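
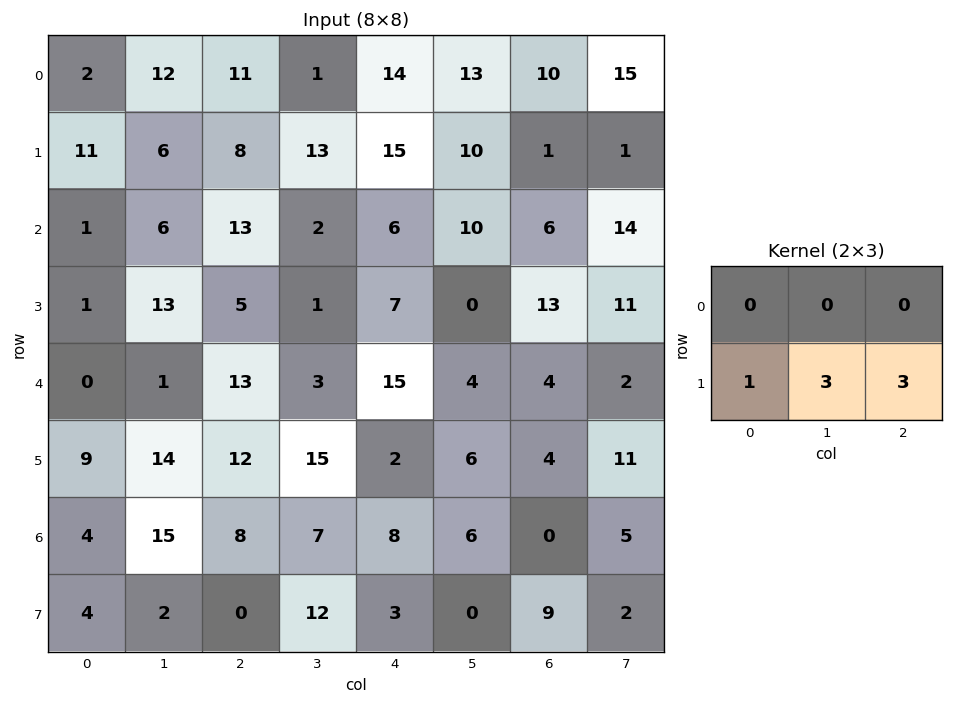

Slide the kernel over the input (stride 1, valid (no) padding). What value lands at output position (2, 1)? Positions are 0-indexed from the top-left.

The receptive field on the input at this output position is [6 13 2 / 13 5 1]. Elementwise product with the kernel and sum: 13·1 + 5·3 + 1·3.

31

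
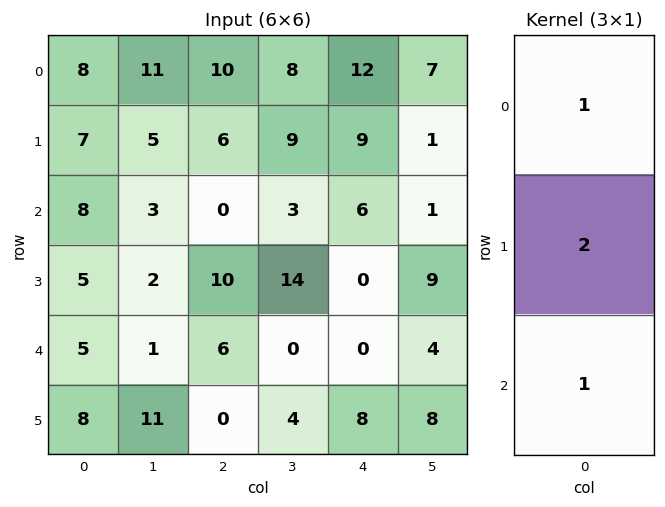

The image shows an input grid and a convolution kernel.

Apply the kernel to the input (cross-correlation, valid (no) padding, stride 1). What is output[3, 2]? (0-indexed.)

22

The receptive field on the input at this output position is [10 / 6 / 0]. Elementwise product with the kernel and sum: 10·1 + 6·2 + 0·1.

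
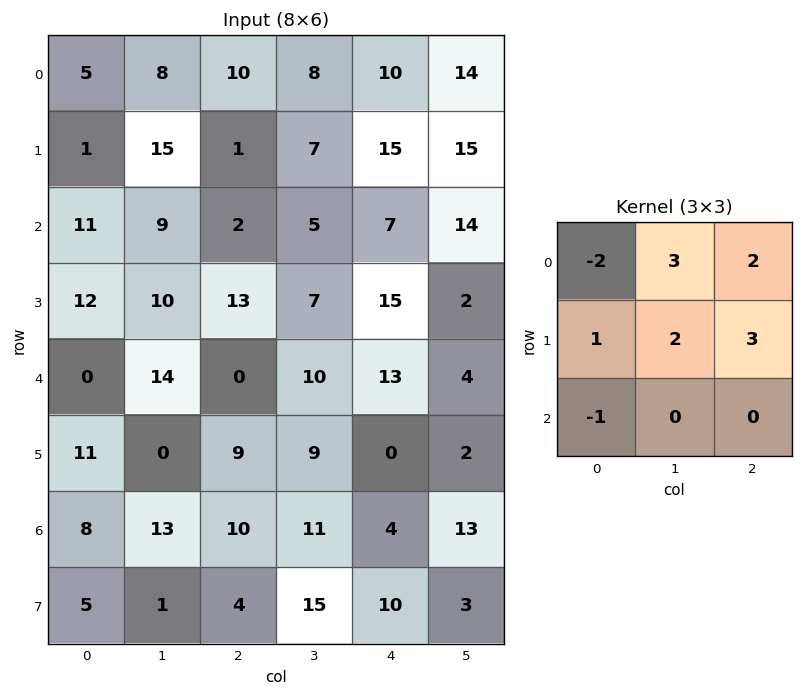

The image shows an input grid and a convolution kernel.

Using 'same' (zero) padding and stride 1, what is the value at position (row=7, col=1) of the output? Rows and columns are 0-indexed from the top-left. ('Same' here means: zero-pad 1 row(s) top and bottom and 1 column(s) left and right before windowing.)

The receptive field on the zero-padded input at this output position is [8 13 10 / 5 1 4 / 0 0 0]. Elementwise product with the kernel and sum: 8·-2 + 13·3 + 10·2 + 5·1 + 1·2 + 4·3 + 0·-1.

62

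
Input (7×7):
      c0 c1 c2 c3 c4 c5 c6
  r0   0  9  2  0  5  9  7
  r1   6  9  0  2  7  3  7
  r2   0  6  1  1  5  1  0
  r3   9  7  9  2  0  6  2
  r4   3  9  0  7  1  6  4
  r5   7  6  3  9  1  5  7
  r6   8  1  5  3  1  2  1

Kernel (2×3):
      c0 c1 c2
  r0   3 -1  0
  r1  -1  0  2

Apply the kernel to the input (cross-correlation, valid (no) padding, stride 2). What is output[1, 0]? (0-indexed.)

3

The receptive field on the input at this output position is [0 6 1 / 9 7 9]. Elementwise product with the kernel and sum: 0·3 + 6·-1 + 9·-1 + 9·2.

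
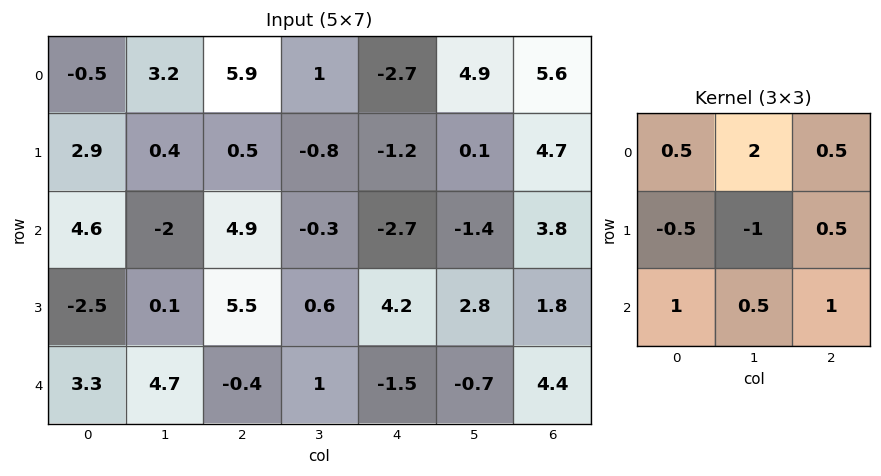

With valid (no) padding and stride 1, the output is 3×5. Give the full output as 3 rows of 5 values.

Output[0,0]: The receptive field on the input at this output position is [-0.5 3.2 5.9 / 2.9 0.4 0.5 / 4.6 -2 4.9]. Elementwise product with the kernel and sum: -0.5·0.5 + 3.2·2 + 5.9·0.5 + 2.9·-0.5 + 0.4·-1 + 0.5·0.5 + 4.6·1 + -2·0.5 + 4.9·1.
Output[0,1]: The receptive field on the input at this output position is [3.2 5.9 1 / 0.4 0.5 -0.8 / -2 4.9 -0.3]. Elementwise product with the kernel and sum: 3.2·0.5 + 5.9·2 + 1·0.5 + 0.4·-0.5 + 0.5·-1 + -0.8·0.5 + -2·1 + 4.9·0.5 + -0.3·1.

16 12.95 5.6 -3.85 14.5
7.7 0.2 4.55 4.9 14
9.9 8.9 -2.15 -9.8 -3.7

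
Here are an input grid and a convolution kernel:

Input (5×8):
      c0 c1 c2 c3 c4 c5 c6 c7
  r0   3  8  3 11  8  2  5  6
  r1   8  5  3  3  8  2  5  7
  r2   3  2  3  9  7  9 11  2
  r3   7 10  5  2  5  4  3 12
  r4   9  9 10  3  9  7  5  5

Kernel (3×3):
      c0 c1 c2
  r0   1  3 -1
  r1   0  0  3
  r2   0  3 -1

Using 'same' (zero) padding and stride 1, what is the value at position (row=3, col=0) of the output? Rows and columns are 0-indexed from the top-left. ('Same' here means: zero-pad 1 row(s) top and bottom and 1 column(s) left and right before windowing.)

55

The receptive field on the zero-padded input at this output position is [0 3 2 / 0 7 10 / 0 9 9]. Elementwise product with the kernel and sum: 0·1 + 3·3 + 2·-1 + 10·3 + 9·3 + 9·-1.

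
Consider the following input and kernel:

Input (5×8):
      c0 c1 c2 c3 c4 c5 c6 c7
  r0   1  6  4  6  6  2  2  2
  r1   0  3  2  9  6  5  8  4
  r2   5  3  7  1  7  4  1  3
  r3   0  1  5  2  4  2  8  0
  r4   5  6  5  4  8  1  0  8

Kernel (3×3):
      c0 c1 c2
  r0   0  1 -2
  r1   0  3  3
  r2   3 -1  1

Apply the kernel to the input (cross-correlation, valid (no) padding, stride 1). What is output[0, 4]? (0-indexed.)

The receptive field on the input at this output position is [6 2 2 / 6 5 8 / 7 4 1]. Elementwise product with the kernel and sum: 2·1 + 2·-2 + 5·3 + 8·3 + 7·3 + 4·-1 + 1·1.

55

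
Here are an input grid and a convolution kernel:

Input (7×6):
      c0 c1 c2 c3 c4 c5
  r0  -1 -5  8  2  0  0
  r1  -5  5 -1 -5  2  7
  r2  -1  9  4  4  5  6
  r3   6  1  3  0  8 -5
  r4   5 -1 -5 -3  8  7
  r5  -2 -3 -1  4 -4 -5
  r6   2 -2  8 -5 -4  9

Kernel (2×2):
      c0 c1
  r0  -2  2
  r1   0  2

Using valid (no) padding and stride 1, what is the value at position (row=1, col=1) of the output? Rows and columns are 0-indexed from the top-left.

-4

The receptive field on the input at this output position is [5 -1 / 9 4]. Elementwise product with the kernel and sum: 5·-2 + -1·2 + 4·2.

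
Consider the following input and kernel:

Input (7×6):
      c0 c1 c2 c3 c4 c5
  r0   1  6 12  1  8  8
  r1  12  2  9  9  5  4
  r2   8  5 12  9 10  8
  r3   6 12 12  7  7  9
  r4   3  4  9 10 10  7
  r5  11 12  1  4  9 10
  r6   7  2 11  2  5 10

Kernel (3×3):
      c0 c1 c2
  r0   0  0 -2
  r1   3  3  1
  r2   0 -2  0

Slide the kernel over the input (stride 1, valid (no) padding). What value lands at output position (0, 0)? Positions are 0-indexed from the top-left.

The receptive field on the input at this output position is [1 6 12 / 12 2 9 / 8 5 12]. Elementwise product with the kernel and sum: 12·-2 + 12·3 + 2·3 + 9·1 + 5·-2.

17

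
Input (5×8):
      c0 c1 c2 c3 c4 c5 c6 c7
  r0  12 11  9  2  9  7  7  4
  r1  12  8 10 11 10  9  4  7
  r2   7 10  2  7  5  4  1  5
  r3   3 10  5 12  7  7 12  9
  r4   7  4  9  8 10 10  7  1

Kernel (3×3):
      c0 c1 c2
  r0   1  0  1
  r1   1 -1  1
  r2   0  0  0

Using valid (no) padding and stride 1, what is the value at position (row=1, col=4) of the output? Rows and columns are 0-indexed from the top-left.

The receptive field on the input at this output position is [10 9 4 / 5 4 1 / 7 7 12]. Elementwise product with the kernel and sum: 10·1 + 4·1 + 5·1 + 4·-1 + 1·1.

16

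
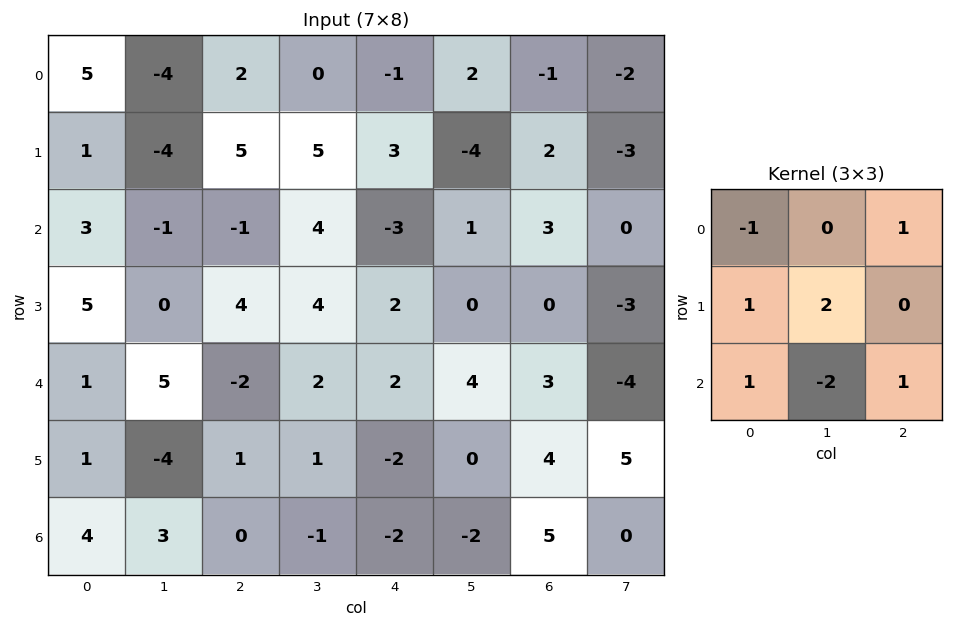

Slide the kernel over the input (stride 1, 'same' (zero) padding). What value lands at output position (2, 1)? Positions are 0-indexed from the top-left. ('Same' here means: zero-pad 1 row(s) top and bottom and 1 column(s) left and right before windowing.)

The receptive field on the zero-padded input at this output position is [1 -4 5 / 3 -1 -1 / 5 0 4]. Elementwise product with the kernel and sum: 1·-1 + 5·1 + 3·1 + -1·2 + 5·1 + 0·-2 + 4·1.

14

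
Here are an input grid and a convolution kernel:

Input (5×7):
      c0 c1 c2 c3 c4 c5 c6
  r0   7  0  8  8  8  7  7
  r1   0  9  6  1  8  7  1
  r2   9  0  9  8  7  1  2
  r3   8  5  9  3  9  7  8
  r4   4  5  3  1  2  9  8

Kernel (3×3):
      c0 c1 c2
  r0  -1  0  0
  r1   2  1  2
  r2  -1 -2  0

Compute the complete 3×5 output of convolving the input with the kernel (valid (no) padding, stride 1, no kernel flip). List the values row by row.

Output[0,0]: The receptive field on the input at this output position is [7 0 8 / 0 9 6 / 9 0 9]. Elementwise product with the kernel and sum: 7·-1 + 0·2 + 9·1 + 6·2 + 9·-1 + 0·-2.

5 8 -4 -6 8
18 -7 19 3 -12
16 14 25 16 14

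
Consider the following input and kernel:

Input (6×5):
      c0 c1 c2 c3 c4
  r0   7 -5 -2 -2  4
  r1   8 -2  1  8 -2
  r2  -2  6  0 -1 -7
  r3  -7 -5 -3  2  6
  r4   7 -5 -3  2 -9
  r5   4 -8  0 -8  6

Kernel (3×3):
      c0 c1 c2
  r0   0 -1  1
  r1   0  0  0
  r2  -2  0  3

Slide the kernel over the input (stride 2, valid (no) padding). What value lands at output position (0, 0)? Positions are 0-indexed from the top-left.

7

The receptive field on the input at this output position is [7 -5 -2 / 8 -2 1 / -2 6 0]. Elementwise product with the kernel and sum: -5·-1 + -2·1 + -2·-2 + 0·3.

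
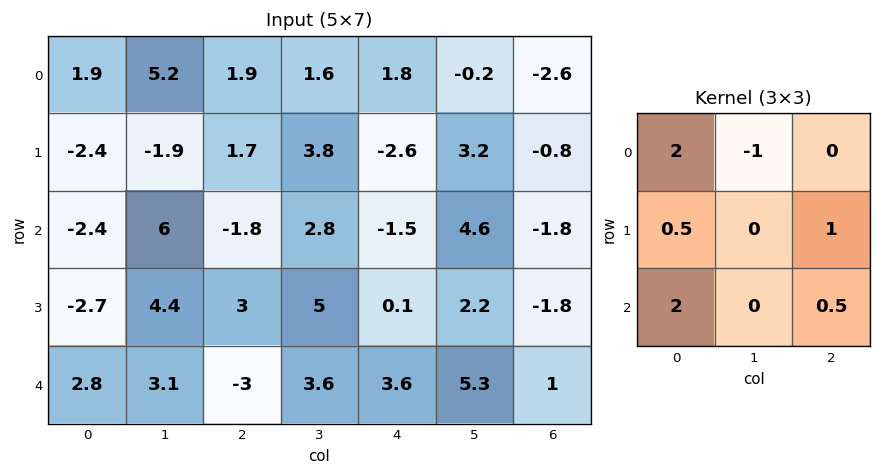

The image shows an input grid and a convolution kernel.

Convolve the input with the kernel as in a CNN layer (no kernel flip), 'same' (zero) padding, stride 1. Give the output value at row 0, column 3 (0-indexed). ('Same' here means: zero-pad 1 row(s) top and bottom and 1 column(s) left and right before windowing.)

4.85

The receptive field on the zero-padded input at this output position is [0 0 0 / 1.9 1.6 1.8 / 1.7 3.8 -2.6]. Elementwise product with the kernel and sum: 0·2 + 0·-1 + 1.9·0.5 + 1.8·1 + 1.7·2 + -2.6·0.5.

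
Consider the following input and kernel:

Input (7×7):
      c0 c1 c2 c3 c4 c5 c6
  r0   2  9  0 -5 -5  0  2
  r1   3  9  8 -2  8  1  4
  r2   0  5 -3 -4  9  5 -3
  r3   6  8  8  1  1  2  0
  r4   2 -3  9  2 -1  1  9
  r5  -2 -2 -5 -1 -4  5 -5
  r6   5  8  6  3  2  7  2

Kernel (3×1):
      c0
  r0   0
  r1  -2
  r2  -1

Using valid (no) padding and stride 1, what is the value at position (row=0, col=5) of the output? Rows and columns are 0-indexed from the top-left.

The receptive field on the input at this output position is [0 / 1 / 5]. Elementwise product with the kernel and sum: 1·-2 + 5·-1.

-7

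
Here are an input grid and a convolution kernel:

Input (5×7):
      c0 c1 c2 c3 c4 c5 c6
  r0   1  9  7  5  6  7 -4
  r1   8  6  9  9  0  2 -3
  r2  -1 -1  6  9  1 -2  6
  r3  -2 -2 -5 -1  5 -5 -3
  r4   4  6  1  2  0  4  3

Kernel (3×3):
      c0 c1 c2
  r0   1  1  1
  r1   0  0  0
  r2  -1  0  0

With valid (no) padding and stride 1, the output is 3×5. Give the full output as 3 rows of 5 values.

18 22 12 9 8
25 26 23 12 -6
0 8 15 6 5

Output[0,0]: The receptive field on the input at this output position is [1 9 7 / 8 6 9 / -1 -1 6]. Elementwise product with the kernel and sum: 1·1 + 9·1 + 7·1 + -1·-1.
Output[0,1]: The receptive field on the input at this output position is [9 7 5 / 6 9 9 / -1 6 9]. Elementwise product with the kernel and sum: 9·1 + 7·1 + 5·1 + -1·-1.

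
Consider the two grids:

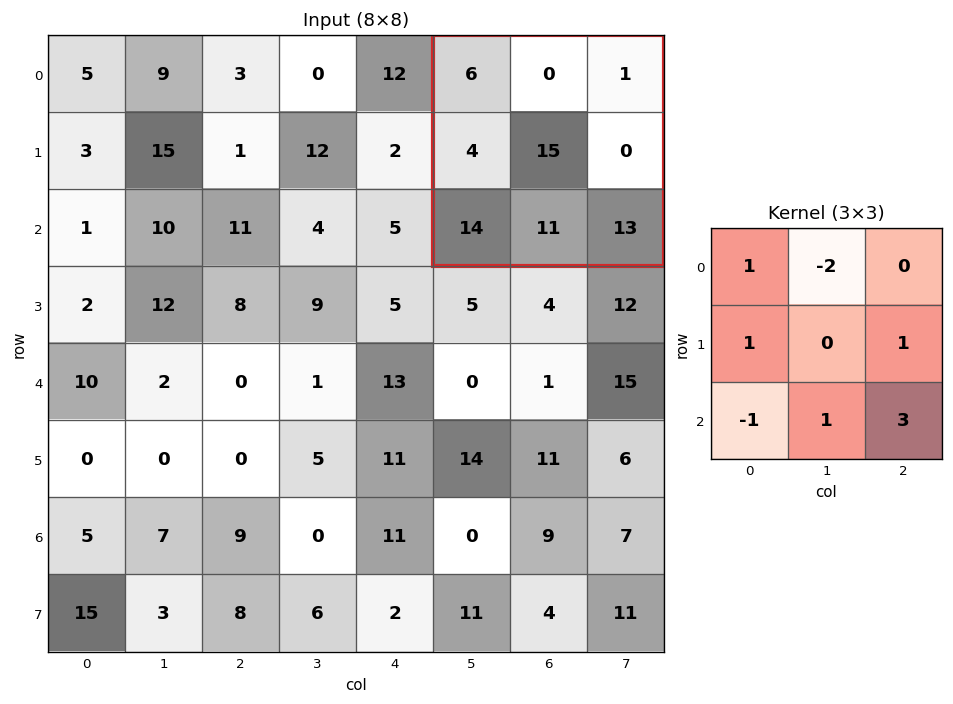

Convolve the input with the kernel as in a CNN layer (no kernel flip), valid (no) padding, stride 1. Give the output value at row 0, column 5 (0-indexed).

The receptive field on the input at this output position is [6 0 1 / 4 15 0 / 14 11 13]. Elementwise product with the kernel and sum: 6·1 + 0·-2 + 4·1 + 0·1 + 14·-1 + 11·1 + 13·3.

46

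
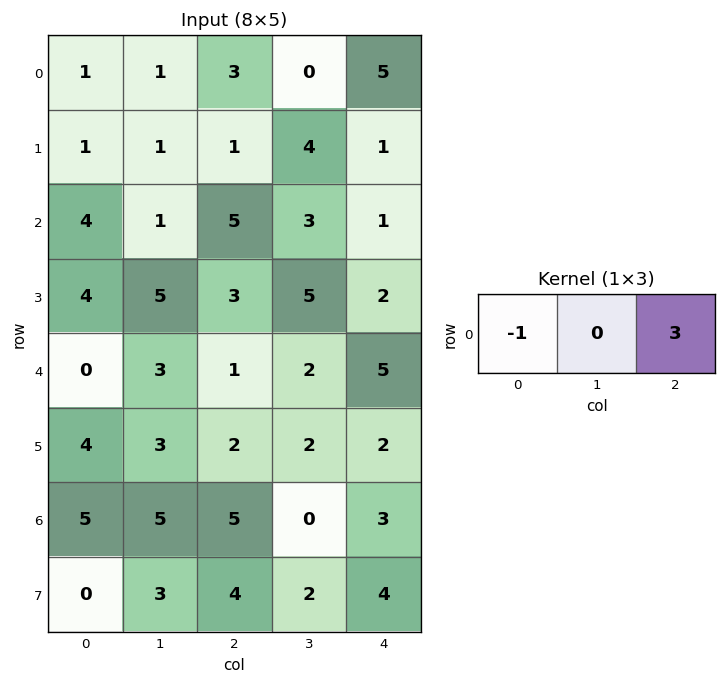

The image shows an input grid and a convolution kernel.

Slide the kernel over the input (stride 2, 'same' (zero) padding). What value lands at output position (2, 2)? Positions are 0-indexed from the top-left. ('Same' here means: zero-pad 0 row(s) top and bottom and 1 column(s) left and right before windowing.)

The receptive field on the zero-padded input at this output position is [2 5 0]. Elementwise product with the kernel and sum: 2·-1 + 0·3.

-2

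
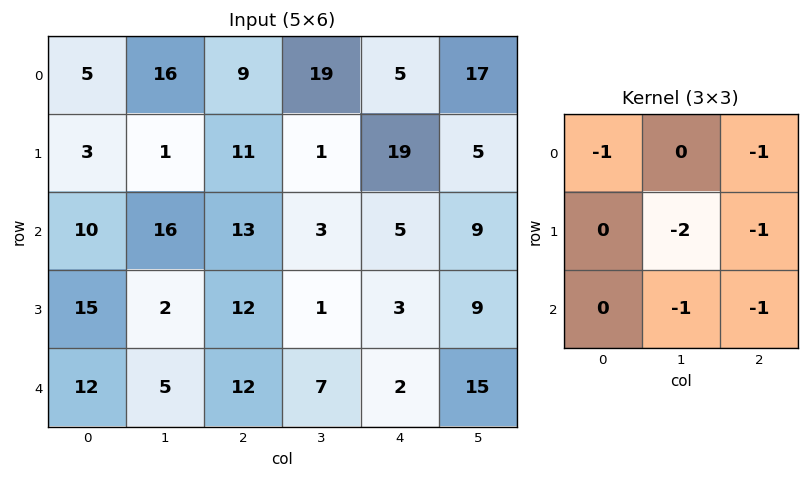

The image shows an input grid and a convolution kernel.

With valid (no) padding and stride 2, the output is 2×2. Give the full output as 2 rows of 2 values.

-56 -43
-56 -32

Output[0,0]: The receptive field on the input at this output position is [5 16 9 / 3 1 11 / 10 16 13]. Elementwise product with the kernel and sum: 5·-1 + 9·-1 + 1·-2 + 11·-1 + 16·-1 + 13·-1.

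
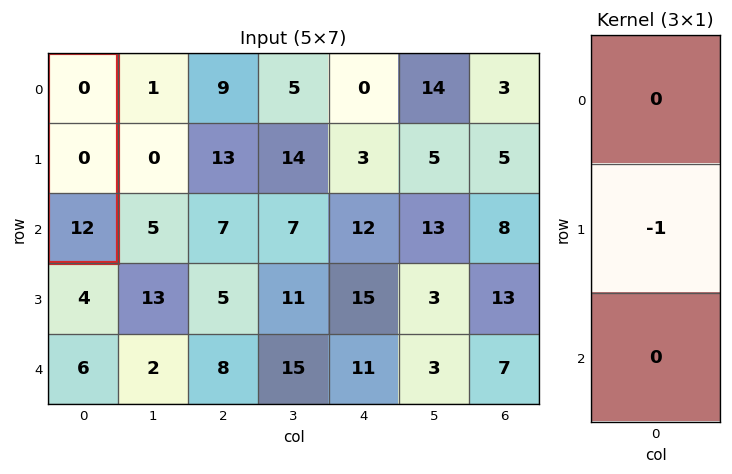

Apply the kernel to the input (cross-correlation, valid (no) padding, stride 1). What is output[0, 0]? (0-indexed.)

The receptive field on the input at this output position is [0 / 0 / 12]. Elementwise product with the kernel and sum: 0·-1.

0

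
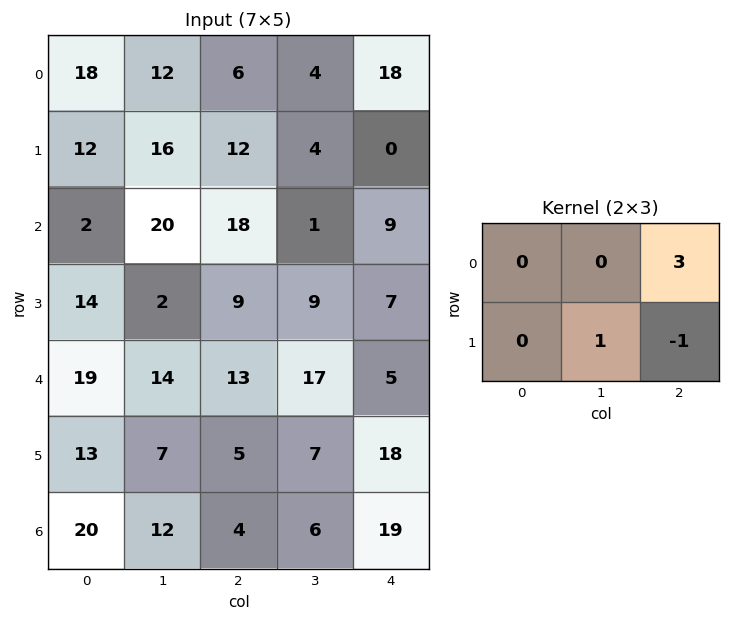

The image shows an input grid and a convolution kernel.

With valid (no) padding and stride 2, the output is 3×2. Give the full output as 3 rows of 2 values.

Output[0,0]: The receptive field on the input at this output position is [18 12 6 / 12 16 12]. Elementwise product with the kernel and sum: 6·3 + 16·1 + 12·-1.
Output[0,1]: The receptive field on the input at this output position is [6 4 18 / 12 4 0]. Elementwise product with the kernel and sum: 18·3 + 4·1 + 0·-1.

22 58
47 29
41 4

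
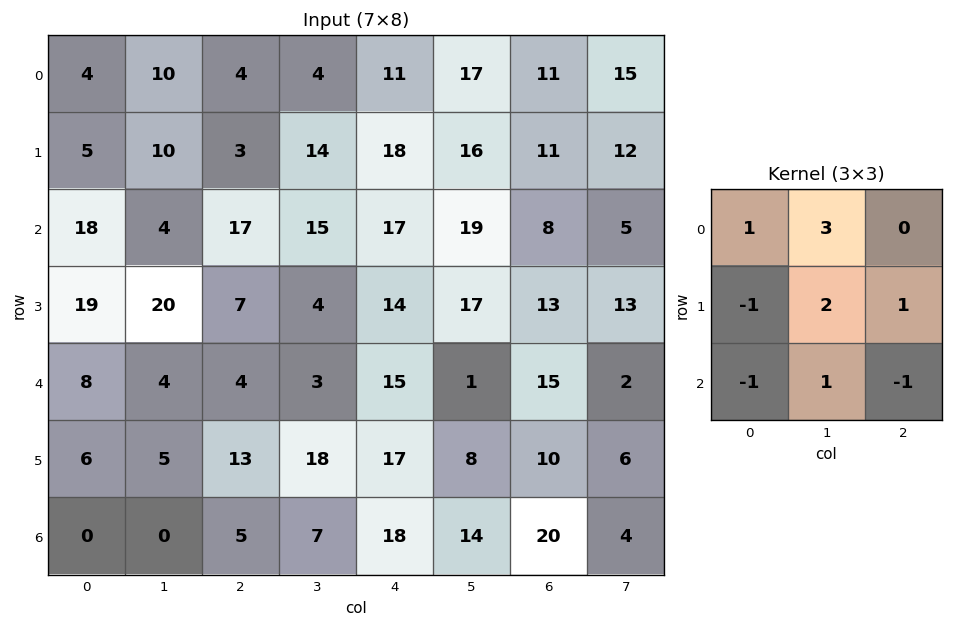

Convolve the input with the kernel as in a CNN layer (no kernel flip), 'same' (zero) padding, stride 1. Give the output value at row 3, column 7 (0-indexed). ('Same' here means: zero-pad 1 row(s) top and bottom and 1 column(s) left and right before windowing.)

The receptive field on the zero-padded input at this output position is [8 5 0 / 13 13 0 / 15 2 0]. Elementwise product with the kernel and sum: 8·1 + 5·3 + 13·-1 + 13·2 + 0·1 + 15·-1 + 2·1 + 0·-1.

23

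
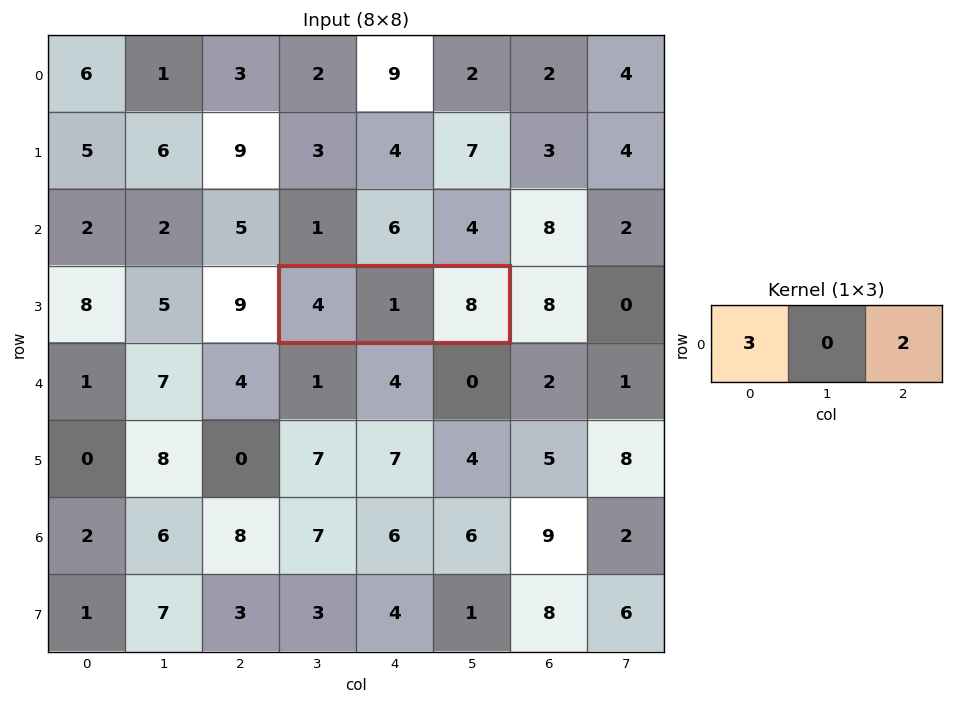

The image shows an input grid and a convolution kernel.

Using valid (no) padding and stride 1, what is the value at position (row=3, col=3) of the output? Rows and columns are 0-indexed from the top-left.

The receptive field on the input at this output position is [4 1 8]. Elementwise product with the kernel and sum: 4·3 + 8·2.

28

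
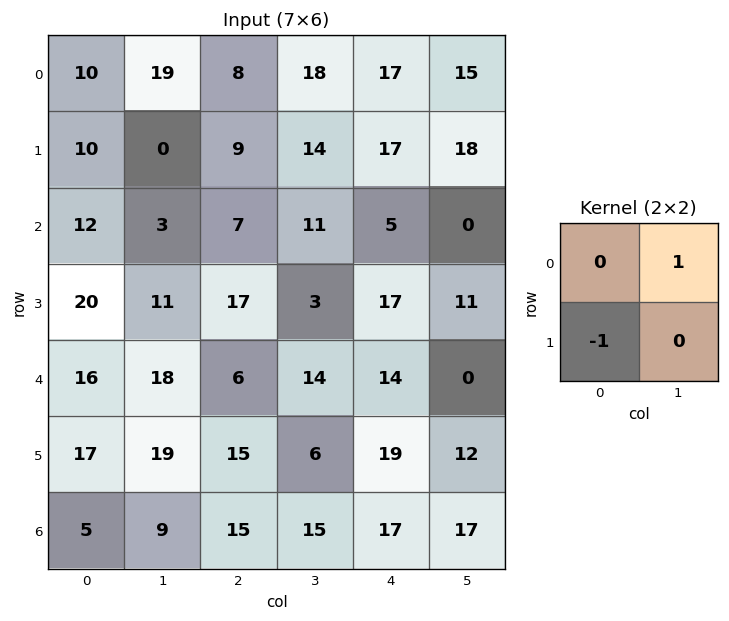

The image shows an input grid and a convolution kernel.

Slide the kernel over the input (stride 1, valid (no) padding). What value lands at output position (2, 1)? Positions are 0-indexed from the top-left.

-4

The receptive field on the input at this output position is [3 7 / 11 17]. Elementwise product with the kernel and sum: 7·1 + 11·-1.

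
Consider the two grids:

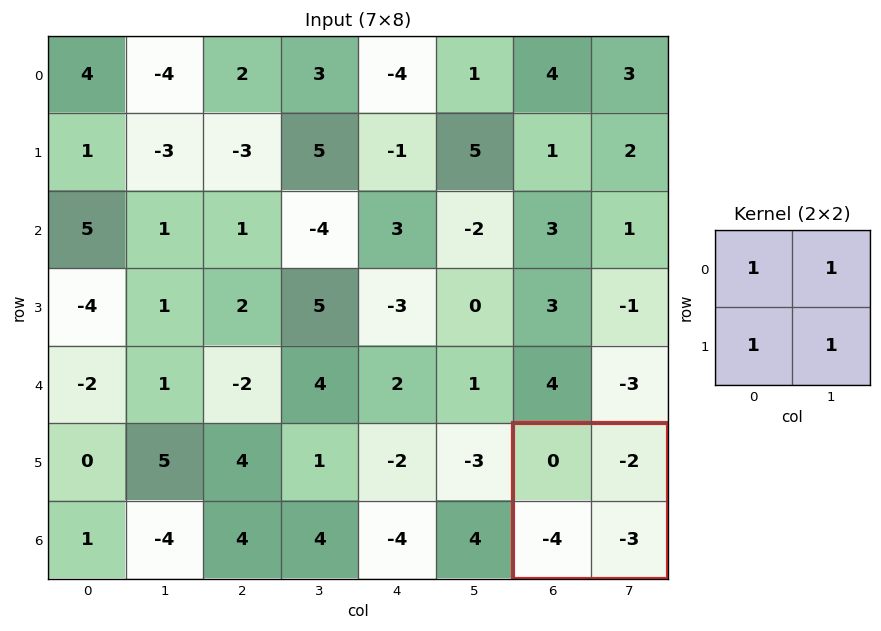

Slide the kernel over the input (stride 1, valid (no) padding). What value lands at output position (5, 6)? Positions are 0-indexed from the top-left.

The receptive field on the input at this output position is [0 -2 / -4 -3]. Elementwise product with the kernel and sum: 0·1 + -2·1 + -4·1 + -3·1.

-9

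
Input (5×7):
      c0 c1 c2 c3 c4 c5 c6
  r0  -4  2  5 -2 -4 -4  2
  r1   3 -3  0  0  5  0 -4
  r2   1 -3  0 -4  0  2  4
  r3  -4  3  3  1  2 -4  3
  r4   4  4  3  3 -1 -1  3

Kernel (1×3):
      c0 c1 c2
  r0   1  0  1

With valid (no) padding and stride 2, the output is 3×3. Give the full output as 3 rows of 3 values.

Output[0,0]: The receptive field on the input at this output position is [-4 2 5]. Elementwise product with the kernel and sum: -4·1 + 5·1.
Output[0,1]: The receptive field on the input at this output position is [5 -2 -4]. Elementwise product with the kernel and sum: 5·1 + -4·1.

1 1 -2
1 0 4
7 2 2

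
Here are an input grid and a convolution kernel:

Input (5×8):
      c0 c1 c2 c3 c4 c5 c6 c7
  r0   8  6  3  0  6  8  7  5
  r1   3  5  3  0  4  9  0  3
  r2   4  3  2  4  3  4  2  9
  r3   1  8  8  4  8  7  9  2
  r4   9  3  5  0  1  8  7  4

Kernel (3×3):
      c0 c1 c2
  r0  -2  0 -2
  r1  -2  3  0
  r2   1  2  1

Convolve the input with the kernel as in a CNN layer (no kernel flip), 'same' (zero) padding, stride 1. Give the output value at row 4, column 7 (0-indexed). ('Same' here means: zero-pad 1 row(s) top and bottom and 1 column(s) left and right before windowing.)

The receptive field on the zero-padded input at this output position is [9 2 0 / 7 4 0 / 0 0 0]. Elementwise product with the kernel and sum: 9·-2 + 0·-2 + 7·-2 + 4·3 + 0·1 + 0·2 + 0·1.

-20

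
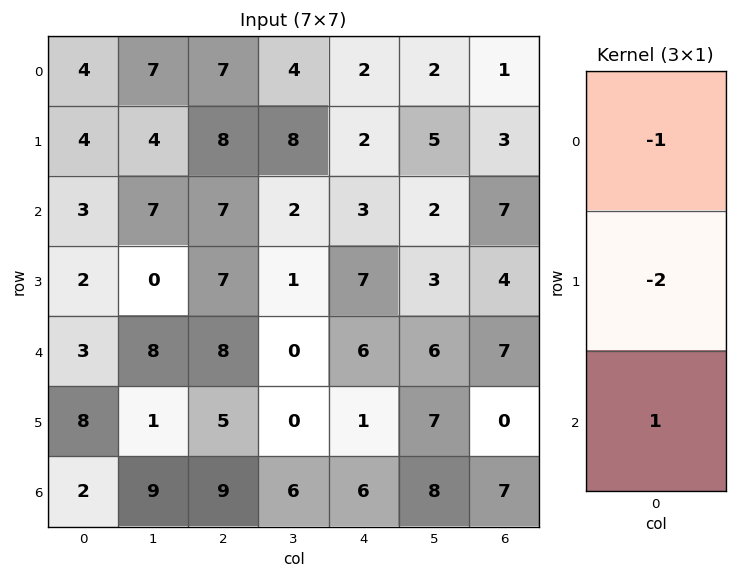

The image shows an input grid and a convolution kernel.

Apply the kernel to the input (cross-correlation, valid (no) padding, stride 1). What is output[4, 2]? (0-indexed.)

The receptive field on the input at this output position is [8 / 5 / 9]. Elementwise product with the kernel and sum: 8·-1 + 5·-2 + 9·1.

-9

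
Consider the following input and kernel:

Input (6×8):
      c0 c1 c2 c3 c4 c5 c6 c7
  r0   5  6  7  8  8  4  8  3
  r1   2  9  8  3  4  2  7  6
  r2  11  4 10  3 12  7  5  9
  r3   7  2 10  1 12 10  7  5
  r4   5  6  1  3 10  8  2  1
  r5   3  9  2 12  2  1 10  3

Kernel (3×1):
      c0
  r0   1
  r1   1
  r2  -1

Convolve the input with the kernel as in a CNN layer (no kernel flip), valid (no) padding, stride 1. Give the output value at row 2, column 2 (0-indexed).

The receptive field on the input at this output position is [10 / 10 / 1]. Elementwise product with the kernel and sum: 10·1 + 10·1 + 1·-1.

19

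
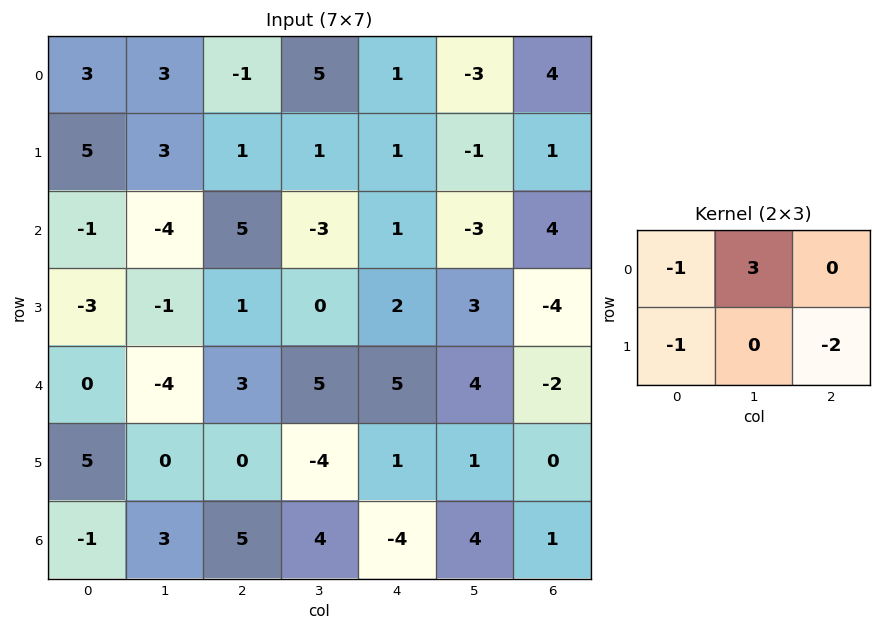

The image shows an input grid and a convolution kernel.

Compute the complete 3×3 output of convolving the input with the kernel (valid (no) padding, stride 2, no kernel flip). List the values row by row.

Output[0,0]: The receptive field on the input at this output position is [3 3 -1 / 5 3 1]. Elementwise product with the kernel and sum: 3·-1 + 3·3 + 5·-1 + 1·-2.
Output[0,1]: The receptive field on the input at this output position is [-1 5 1 / 1 1 1]. Elementwise product with the kernel and sum: -1·-1 + 5·3 + 1·-1 + 1·-2.

-1 13 -13
-10 -19 -4
-17 10 6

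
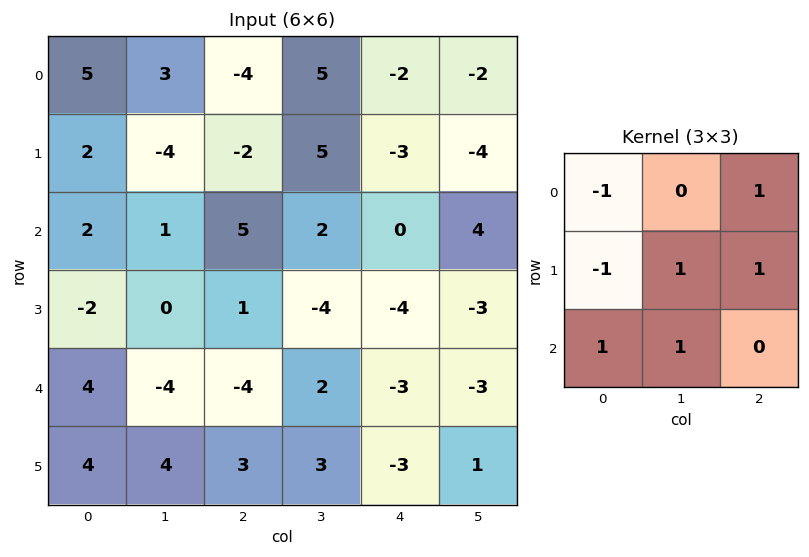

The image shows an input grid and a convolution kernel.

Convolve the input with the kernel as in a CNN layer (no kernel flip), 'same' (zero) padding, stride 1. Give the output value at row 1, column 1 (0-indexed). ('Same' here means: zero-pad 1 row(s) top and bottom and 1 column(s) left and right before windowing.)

-14

The receptive field on the zero-padded input at this output position is [5 3 -4 / 2 -4 -2 / 2 1 5]. Elementwise product with the kernel and sum: 5·-1 + -4·1 + 2·-1 + -4·1 + -2·1 + 2·1 + 1·1.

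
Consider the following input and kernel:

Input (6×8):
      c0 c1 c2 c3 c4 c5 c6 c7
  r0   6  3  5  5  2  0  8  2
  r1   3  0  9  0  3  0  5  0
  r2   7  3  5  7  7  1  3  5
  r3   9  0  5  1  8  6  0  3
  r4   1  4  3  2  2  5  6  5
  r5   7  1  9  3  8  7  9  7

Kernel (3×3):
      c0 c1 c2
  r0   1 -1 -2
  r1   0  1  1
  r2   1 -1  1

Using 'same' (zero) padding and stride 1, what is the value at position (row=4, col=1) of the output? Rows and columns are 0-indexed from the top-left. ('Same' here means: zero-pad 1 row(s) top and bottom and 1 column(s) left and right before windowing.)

The receptive field on the zero-padded input at this output position is [9 0 5 / 1 4 3 / 7 1 9]. Elementwise product with the kernel and sum: 9·1 + 0·-1 + 5·-2 + 4·1 + 3·1 + 7·1 + 1·-1 + 9·1.

21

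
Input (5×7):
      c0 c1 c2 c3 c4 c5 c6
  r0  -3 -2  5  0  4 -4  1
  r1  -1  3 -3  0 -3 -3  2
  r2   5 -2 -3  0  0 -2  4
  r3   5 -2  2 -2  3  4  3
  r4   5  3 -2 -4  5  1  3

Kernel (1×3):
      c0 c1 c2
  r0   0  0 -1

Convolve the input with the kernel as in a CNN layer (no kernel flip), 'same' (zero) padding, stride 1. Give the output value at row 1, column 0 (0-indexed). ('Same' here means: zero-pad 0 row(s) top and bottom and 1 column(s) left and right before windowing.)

The receptive field on the zero-padded input at this output position is [0 -1 3]. Elementwise product with the kernel and sum: 3·-1.

-3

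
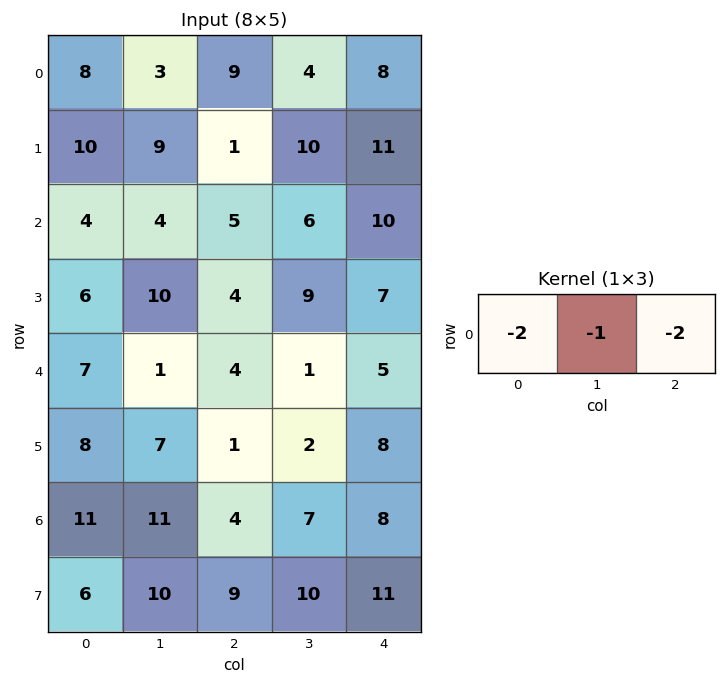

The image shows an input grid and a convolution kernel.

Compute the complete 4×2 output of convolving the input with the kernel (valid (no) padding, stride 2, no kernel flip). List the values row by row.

Output[0,0]: The receptive field on the input at this output position is [8 3 9]. Elementwise product with the kernel and sum: 8·-2 + 3·-1 + 9·-2.

-37 -38
-22 -36
-23 -19
-41 -31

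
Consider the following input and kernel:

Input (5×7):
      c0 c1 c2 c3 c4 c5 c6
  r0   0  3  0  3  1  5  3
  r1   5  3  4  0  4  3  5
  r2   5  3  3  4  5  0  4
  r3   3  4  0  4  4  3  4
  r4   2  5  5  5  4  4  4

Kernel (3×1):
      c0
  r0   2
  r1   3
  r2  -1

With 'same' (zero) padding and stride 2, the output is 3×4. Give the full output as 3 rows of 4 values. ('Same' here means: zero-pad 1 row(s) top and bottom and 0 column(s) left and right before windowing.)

-5 -4 -1 4
22 17 19 18
12 15 20 20

Output[0,0]: The receptive field on the zero-padded input at this output position is [0 / 0 / 5]. Elementwise product with the kernel and sum: 0·2 + 0·3 + 5·-1.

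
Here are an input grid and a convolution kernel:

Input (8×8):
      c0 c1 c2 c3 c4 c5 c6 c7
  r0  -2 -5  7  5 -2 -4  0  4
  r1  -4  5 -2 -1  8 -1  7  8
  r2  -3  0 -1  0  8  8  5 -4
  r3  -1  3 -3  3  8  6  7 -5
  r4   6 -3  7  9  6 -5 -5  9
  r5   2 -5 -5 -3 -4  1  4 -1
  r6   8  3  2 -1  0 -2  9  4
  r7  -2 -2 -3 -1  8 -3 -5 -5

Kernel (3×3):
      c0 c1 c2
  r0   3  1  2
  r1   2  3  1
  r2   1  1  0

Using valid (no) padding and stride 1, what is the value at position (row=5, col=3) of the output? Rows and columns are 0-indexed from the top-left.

-8

The receptive field on the input at this output position is [-3 -4 1 / -1 0 -2 / -1 8 -3]. Elementwise product with the kernel and sum: -3·3 + -4·1 + 1·2 + -1·2 + 0·3 + -2·1 + -1·1 + 8·1.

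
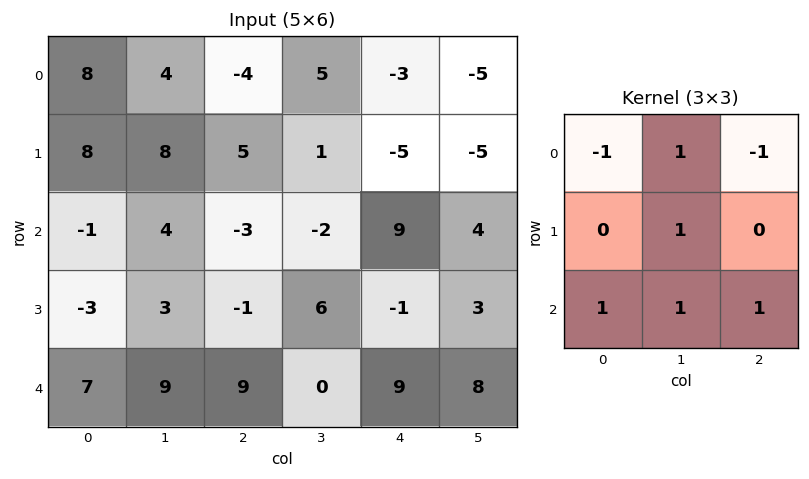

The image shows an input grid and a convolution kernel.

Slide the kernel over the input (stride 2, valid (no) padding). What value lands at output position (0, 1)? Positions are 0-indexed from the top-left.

17

The receptive field on the input at this output position is [-4 5 -3 / 5 1 -5 / -3 -2 9]. Elementwise product with the kernel and sum: -4·-1 + 5·1 + -3·-1 + 1·1 + -3·1 + -2·1 + 9·1.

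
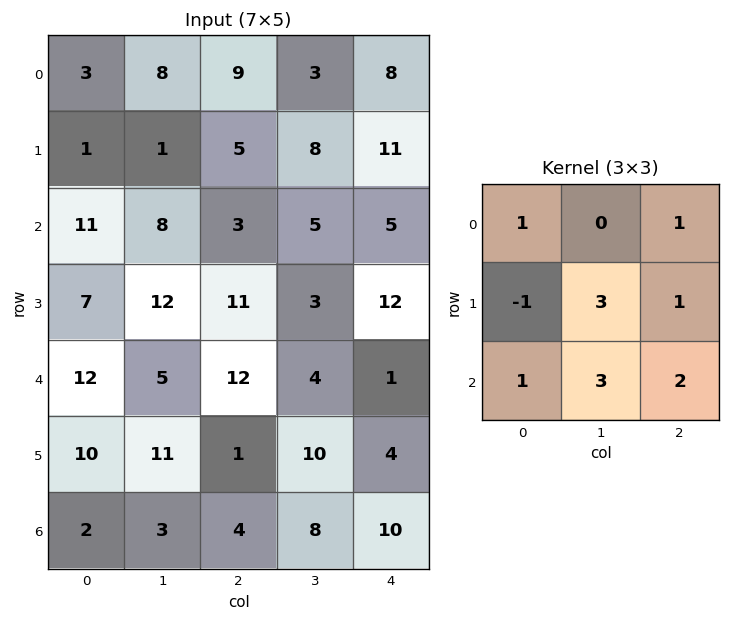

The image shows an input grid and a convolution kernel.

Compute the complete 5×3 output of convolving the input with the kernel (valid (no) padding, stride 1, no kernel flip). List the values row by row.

60 60 75
87 66 77
105 86 44
78 84 63
67 42 94

Output[0,0]: The receptive field on the input at this output position is [3 8 9 / 1 1 5 / 11 8 3]. Elementwise product with the kernel and sum: 3·1 + 9·1 + 1·-1 + 1·3 + 5·1 + 11·1 + 8·3 + 3·2.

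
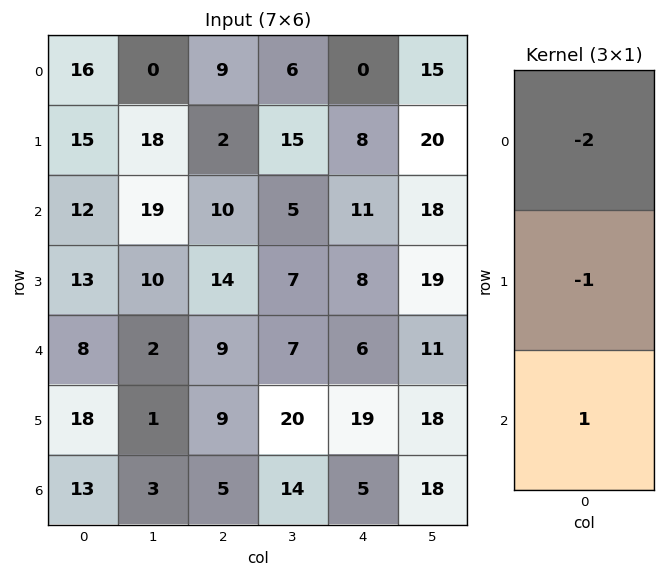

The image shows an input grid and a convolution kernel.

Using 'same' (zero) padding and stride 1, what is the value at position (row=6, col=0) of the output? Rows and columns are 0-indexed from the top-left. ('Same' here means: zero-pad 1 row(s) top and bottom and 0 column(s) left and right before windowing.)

-49

The receptive field on the zero-padded input at this output position is [18 / 13 / 0]. Elementwise product with the kernel and sum: 18·-2 + 13·-1 + 0·1.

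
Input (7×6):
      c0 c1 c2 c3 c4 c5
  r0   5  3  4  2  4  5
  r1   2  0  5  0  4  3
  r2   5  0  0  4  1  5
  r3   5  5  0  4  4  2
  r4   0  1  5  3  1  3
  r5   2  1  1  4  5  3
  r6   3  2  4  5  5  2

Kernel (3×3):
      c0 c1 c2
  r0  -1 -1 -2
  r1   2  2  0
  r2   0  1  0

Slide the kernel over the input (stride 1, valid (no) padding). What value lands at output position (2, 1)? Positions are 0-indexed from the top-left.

The receptive field on the input at this output position is [0 0 4 / 5 0 4 / 1 5 3]. Elementwise product with the kernel and sum: 0·-1 + 0·-1 + 4·-2 + 5·2 + 0·2 + 5·1.

7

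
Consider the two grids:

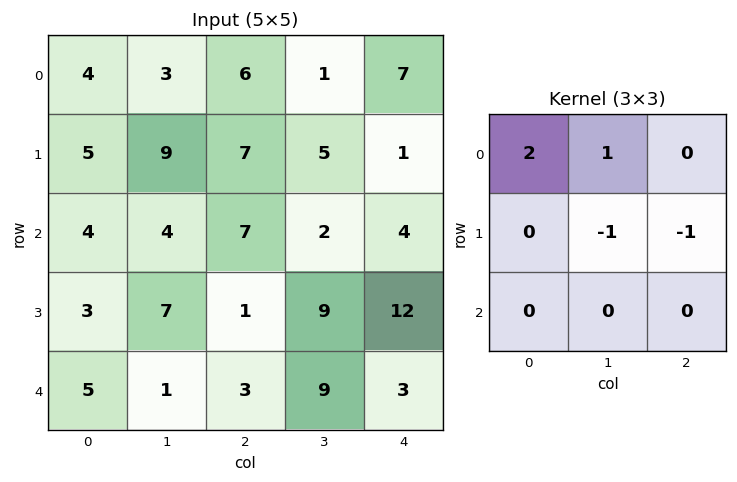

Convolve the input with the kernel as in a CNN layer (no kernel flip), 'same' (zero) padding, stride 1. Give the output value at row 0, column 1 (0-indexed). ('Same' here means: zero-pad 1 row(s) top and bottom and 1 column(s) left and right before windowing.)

The receptive field on the zero-padded input at this output position is [0 0 0 / 4 3 6 / 5 9 7]. Elementwise product with the kernel and sum: 0·2 + 0·1 + 3·-1 + 6·-1.

-9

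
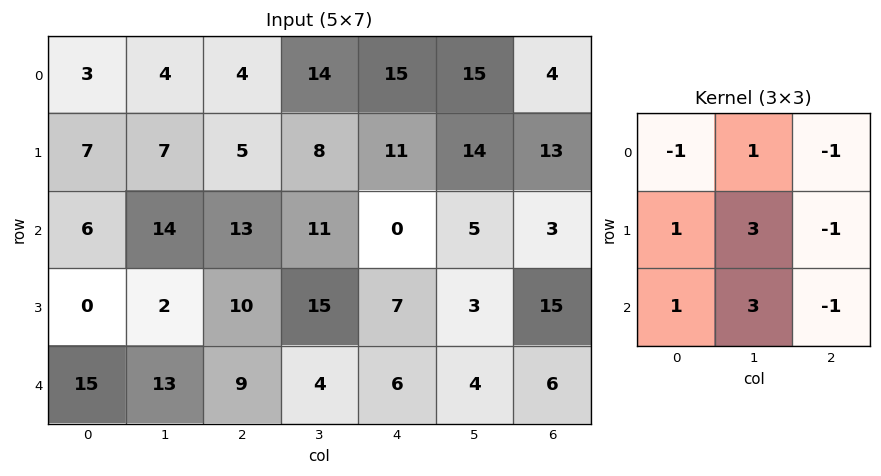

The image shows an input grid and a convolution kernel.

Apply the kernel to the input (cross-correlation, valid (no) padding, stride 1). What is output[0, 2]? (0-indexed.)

The receptive field on the input at this output position is [4 14 15 / 5 8 11 / 13 11 0]. Elementwise product with the kernel and sum: 4·-1 + 14·1 + 15·-1 + 5·1 + 8·3 + 11·-1 + 13·1 + 11·3 + 0·-1.

59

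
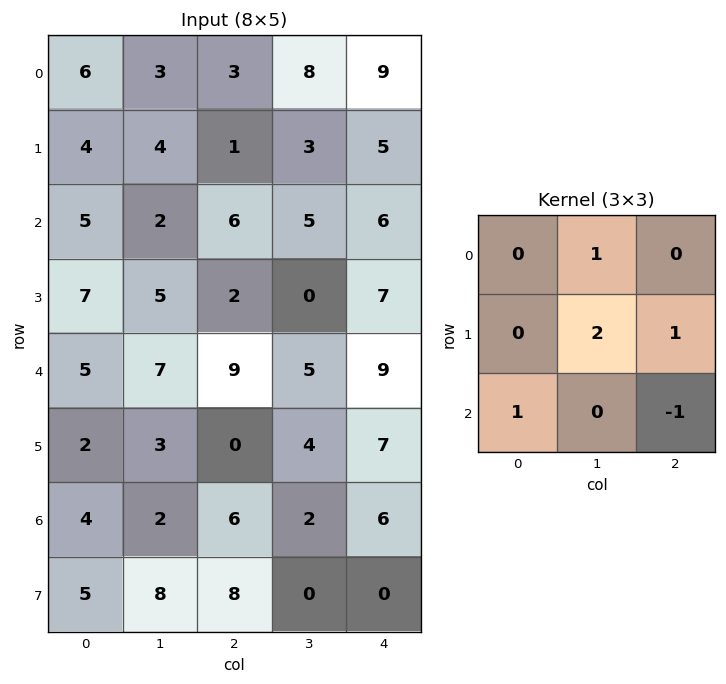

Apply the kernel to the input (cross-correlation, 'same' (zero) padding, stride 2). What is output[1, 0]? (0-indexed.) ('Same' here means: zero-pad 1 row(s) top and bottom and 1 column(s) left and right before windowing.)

11

The receptive field on the zero-padded input at this output position is [0 4 4 / 0 5 2 / 0 7 5]. Elementwise product with the kernel and sum: 4·1 + 5·2 + 2·1 + 0·1 + 5·-1.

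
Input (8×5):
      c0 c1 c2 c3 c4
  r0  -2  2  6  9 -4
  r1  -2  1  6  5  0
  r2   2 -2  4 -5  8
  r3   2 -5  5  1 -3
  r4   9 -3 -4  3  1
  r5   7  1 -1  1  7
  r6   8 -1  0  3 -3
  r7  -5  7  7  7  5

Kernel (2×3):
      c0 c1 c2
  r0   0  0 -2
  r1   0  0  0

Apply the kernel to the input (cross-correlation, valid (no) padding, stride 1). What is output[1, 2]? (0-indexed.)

0

The receptive field on the input at this output position is [6 5 0 / 4 -5 8]. Elementwise product with the kernel and sum: 0·-2.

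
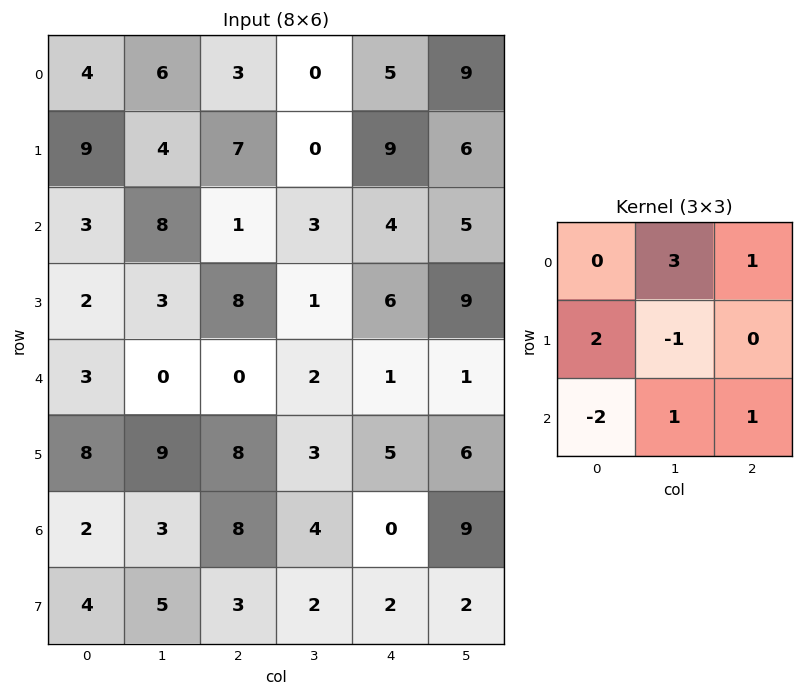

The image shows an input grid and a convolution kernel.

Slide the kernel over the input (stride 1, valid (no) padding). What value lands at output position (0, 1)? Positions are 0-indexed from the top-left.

The receptive field on the input at this output position is [6 3 0 / 4 7 0 / 8 1 3]. Elementwise product with the kernel and sum: 3·3 + 0·1 + 4·2 + 7·-1 + 8·-2 + 1·1 + 3·1.

-2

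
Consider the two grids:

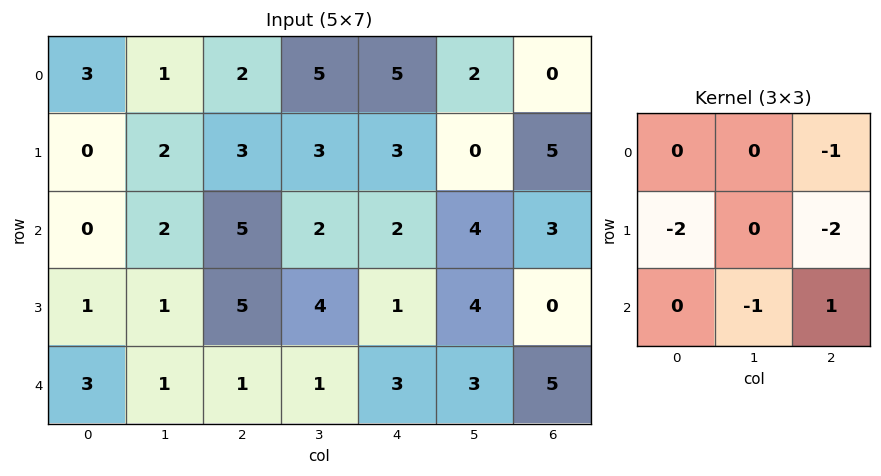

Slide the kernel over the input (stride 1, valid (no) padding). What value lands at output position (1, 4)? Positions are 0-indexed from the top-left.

The receptive field on the input at this output position is [3 0 5 / 2 4 3 / 1 4 0]. Elementwise product with the kernel and sum: 5·-1 + 2·-2 + 3·-2 + 4·-1 + 0·1.

-19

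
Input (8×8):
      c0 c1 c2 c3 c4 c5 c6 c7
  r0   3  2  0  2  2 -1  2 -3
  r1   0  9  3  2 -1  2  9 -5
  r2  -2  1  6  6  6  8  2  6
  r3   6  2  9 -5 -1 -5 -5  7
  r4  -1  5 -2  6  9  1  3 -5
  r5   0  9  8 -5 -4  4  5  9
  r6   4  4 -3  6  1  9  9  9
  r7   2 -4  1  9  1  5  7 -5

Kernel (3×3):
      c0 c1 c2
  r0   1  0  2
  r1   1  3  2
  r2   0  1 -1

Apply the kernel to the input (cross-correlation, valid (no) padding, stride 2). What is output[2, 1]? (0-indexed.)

6

The receptive field on the input at this output position is [-2 6 9 / 8 -5 -4 / -3 6 1]. Elementwise product with the kernel and sum: -2·1 + 9·2 + 8·1 + -5·3 + -4·2 + 6·1 + 1·-1.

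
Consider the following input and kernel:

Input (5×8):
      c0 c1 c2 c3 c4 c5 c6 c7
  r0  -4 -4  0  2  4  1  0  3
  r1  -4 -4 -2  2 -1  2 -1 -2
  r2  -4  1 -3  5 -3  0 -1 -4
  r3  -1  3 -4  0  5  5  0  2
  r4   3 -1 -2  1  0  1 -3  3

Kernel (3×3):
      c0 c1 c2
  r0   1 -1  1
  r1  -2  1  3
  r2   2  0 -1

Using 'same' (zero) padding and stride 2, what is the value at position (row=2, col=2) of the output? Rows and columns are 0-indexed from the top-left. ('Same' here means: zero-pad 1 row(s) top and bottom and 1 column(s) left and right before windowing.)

The receptive field on the zero-padded input at this output position is [0 5 5 / 1 0 1 / 0 0 0]. Elementwise product with the kernel and sum: 0·1 + 5·-1 + 5·1 + 1·-2 + 0·1 + 1·3 + 0·2 + 0·-1.

1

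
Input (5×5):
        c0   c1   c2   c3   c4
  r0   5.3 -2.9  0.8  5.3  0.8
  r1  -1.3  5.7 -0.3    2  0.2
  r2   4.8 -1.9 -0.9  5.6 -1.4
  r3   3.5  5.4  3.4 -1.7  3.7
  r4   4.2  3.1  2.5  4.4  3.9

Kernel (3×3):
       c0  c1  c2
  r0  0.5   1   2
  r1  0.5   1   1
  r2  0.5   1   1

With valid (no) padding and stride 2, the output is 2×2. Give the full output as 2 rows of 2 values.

Output[0,0]: The receptive field on the input at this output position is [5.3 -2.9 0.8 / -1.3 5.7 -0.3 / 4.8 -1.9 -0.9]. Elementwise product with the kernel and sum: 5.3·0.5 + -2.9·1 + 0.8·2 + -1.3·0.5 + 5.7·1 + -0.3·1 + 4.8·0.5 + -1.9·1 + -0.9·1.
Output[0,1]: The receptive field on the input at this output position is [0.8 5.3 0.8 / -0.3 2 0.2 / -0.9 5.6 -1.4]. Elementwise product with the kernel and sum: 0.8·0.5 + 5.3·1 + 0.8·2 + -0.3·0.5 + 2·1 + 0.2·1 + -0.9·0.5 + 5.6·1 + -1.4·1.

5.7 13.1
16.95 15.6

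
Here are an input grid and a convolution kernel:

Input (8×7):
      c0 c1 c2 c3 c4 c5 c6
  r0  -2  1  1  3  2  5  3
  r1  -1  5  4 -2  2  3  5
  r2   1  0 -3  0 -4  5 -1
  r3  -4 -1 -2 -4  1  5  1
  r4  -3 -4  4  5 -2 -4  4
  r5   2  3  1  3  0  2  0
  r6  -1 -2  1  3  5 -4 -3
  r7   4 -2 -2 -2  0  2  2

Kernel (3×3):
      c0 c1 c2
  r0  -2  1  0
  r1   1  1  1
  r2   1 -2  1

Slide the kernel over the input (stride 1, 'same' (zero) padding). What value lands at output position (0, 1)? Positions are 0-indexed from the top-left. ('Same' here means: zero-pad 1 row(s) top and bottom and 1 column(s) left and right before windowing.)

The receptive field on the zero-padded input at this output position is [0 0 0 / -2 1 1 / -1 5 4]. Elementwise product with the kernel and sum: 0·-2 + 0·1 + -2·1 + 1·1 + 1·1 + -1·1 + 5·-2 + 4·1.

-7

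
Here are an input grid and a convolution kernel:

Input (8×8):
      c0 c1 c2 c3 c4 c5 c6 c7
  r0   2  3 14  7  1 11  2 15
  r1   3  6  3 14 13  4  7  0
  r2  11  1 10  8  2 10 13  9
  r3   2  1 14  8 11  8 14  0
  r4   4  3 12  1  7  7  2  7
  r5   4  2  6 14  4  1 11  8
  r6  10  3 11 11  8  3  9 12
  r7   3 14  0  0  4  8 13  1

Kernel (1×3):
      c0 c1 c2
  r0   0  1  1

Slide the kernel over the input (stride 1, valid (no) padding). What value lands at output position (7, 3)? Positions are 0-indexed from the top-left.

12

The receptive field on the input at this output position is [0 4 8]. Elementwise product with the kernel and sum: 4·1 + 8·1.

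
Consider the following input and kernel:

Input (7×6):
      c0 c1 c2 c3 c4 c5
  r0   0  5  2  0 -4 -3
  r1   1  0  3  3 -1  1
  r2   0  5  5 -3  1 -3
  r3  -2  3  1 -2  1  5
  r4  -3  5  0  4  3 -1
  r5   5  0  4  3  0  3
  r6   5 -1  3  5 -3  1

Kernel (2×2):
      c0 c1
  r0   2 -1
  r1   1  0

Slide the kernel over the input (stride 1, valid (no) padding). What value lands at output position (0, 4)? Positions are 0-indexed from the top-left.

The receptive field on the input at this output position is [-4 -3 / -1 1]. Elementwise product with the kernel and sum: -4·2 + -3·-1 + -1·1.

-6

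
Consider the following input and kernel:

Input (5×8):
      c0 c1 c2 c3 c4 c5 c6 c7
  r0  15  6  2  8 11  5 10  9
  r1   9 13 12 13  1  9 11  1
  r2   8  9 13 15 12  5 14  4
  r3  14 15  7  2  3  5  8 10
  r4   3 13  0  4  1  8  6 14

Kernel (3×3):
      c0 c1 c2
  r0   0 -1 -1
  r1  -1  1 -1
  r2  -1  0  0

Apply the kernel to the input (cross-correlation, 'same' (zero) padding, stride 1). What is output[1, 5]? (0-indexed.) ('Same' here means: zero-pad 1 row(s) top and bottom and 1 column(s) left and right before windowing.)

-30

The receptive field on the zero-padded input at this output position is [11 5 10 / 1 9 11 / 12 5 14]. Elementwise product with the kernel and sum: 5·-1 + 10·-1 + 1·-1 + 9·1 + 11·-1 + 12·-1.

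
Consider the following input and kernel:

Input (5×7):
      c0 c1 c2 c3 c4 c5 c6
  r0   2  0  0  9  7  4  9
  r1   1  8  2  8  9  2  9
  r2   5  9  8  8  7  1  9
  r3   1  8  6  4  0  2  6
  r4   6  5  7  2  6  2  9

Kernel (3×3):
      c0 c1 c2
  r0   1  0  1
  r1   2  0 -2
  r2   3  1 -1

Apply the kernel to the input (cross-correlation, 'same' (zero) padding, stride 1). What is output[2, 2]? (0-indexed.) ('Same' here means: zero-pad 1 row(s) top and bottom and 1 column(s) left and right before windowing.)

The receptive field on the zero-padded input at this output position is [8 2 8 / 9 8 8 / 8 6 4]. Elementwise product with the kernel and sum: 8·1 + 8·1 + 9·2 + 8·-2 + 8·3 + 6·1 + 4·-1.

44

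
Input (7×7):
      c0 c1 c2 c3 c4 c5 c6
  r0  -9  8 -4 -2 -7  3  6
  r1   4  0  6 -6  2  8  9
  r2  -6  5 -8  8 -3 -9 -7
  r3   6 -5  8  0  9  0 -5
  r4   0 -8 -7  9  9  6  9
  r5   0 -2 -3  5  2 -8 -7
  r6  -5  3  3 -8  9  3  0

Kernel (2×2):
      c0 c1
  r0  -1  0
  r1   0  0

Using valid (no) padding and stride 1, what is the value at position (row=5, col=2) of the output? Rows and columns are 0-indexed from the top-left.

The receptive field on the input at this output position is [-3 5 / 3 -8]. Elementwise product with the kernel and sum: -3·-1.

3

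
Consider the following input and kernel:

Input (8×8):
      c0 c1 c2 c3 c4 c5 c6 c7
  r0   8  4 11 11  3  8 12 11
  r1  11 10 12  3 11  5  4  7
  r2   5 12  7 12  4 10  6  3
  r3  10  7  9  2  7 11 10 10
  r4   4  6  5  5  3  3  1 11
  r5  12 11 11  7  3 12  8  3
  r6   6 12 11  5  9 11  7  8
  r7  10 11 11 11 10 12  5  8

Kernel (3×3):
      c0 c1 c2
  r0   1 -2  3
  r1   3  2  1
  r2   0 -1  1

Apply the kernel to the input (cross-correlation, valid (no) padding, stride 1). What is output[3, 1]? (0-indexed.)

The receptive field on the input at this output position is [7 9 2 / 6 5 5 / 11 11 7]. Elementwise product with the kernel and sum: 7·1 + 9·-2 + 2·3 + 6·3 + 5·2 + 5·1 + 11·-1 + 7·1.

24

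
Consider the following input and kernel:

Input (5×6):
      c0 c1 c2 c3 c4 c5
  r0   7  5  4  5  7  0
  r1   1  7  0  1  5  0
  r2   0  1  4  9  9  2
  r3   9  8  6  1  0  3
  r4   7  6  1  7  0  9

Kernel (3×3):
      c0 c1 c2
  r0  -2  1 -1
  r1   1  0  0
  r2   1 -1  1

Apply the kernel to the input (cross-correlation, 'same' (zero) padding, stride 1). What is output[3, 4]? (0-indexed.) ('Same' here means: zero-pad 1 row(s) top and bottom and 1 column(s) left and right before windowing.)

The receptive field on the zero-padded input at this output position is [9 9 2 / 1 0 3 / 7 0 9]. Elementwise product with the kernel and sum: 9·-2 + 9·1 + 2·-1 + 1·1 + 7·1 + 0·-1 + 9·1.

6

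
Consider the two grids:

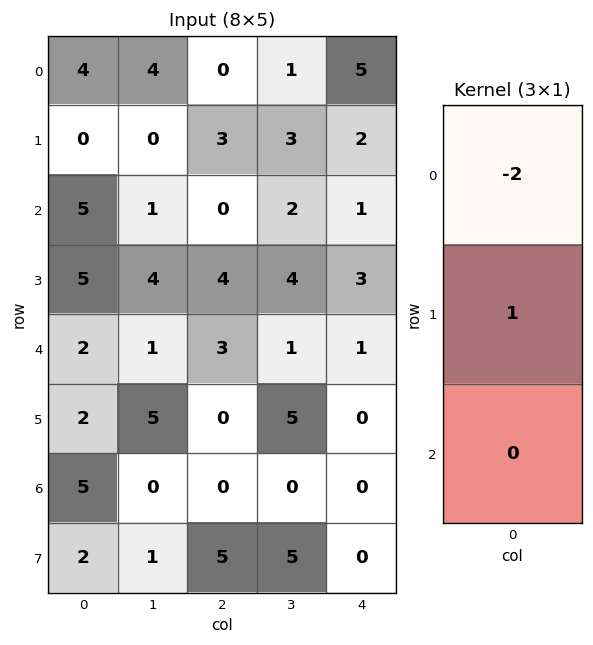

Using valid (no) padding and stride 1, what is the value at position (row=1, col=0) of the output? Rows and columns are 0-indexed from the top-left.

5

The receptive field on the input at this output position is [0 / 5 / 5]. Elementwise product with the kernel and sum: 0·-2 + 5·1.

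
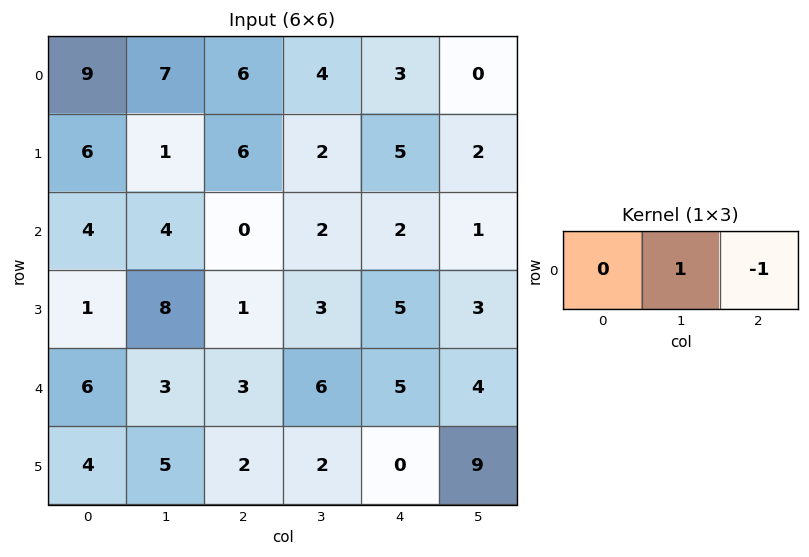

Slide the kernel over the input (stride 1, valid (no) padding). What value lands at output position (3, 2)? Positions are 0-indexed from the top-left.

The receptive field on the input at this output position is [1 3 5]. Elementwise product with the kernel and sum: 3·1 + 5·-1.

-2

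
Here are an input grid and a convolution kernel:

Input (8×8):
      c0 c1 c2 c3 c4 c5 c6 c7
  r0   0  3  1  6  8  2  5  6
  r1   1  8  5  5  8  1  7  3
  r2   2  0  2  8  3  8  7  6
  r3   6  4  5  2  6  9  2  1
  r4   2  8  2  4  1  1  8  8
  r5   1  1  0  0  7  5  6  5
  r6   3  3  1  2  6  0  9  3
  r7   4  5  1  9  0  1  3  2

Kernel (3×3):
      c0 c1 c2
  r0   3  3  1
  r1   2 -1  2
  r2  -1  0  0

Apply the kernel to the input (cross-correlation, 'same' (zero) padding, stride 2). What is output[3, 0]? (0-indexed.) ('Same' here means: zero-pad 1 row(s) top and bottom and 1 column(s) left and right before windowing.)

The receptive field on the zero-padded input at this output position is [0 1 1 / 0 3 3 / 0 4 5]. Elementwise product with the kernel and sum: 0·3 + 1·3 + 1·1 + 0·2 + 3·-1 + 3·2 + 0·-1.

7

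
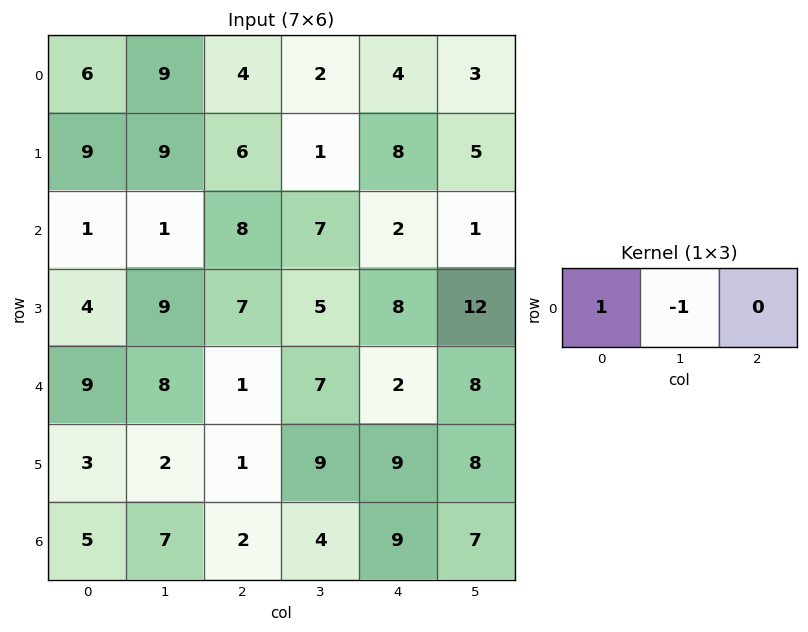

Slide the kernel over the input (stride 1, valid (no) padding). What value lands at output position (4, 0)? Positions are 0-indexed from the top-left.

The receptive field on the input at this output position is [9 8 1]. Elementwise product with the kernel and sum: 9·1 + 8·-1.

1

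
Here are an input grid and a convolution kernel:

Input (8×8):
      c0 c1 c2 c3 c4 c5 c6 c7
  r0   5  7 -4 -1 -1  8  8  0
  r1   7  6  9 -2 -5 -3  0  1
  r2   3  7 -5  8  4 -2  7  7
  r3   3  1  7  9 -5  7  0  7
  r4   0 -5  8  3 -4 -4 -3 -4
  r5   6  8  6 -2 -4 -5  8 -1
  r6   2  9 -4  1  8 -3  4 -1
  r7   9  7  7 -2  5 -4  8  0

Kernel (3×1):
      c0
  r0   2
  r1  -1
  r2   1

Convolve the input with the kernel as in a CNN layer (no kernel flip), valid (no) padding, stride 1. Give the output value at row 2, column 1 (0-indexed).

The receptive field on the input at this output position is [7 / 1 / -5]. Elementwise product with the kernel and sum: 7·2 + 1·-1 + -5·1.

8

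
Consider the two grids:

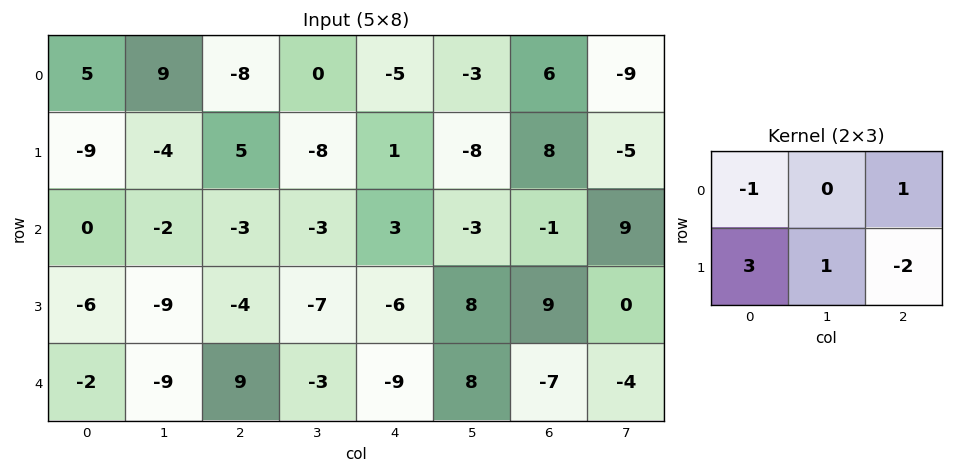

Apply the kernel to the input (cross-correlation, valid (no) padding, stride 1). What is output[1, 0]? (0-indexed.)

18

The receptive field on the input at this output position is [-9 -4 5 / 0 -2 -3]. Elementwise product with the kernel and sum: -9·-1 + 5·1 + 0·3 + -2·1 + -3·-2.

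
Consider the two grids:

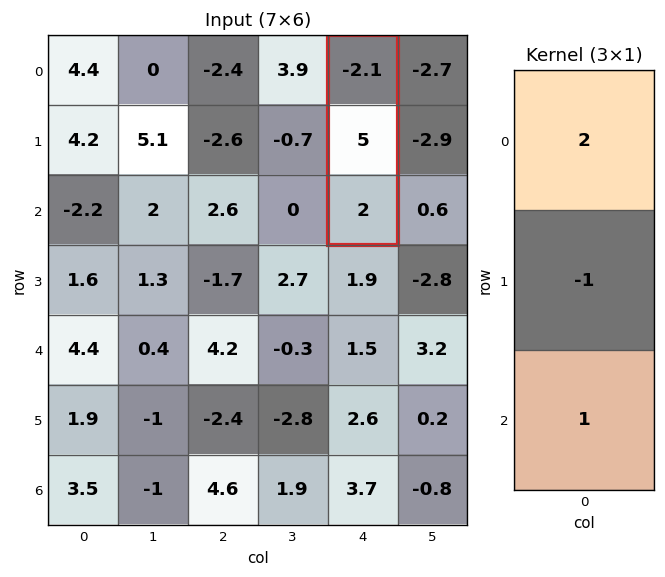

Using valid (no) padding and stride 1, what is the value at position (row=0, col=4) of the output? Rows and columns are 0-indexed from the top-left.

-7.2

The receptive field on the input at this output position is [-2.1 / 5 / 2]. Elementwise product with the kernel and sum: -2.1·2 + 5·-1 + 2·1.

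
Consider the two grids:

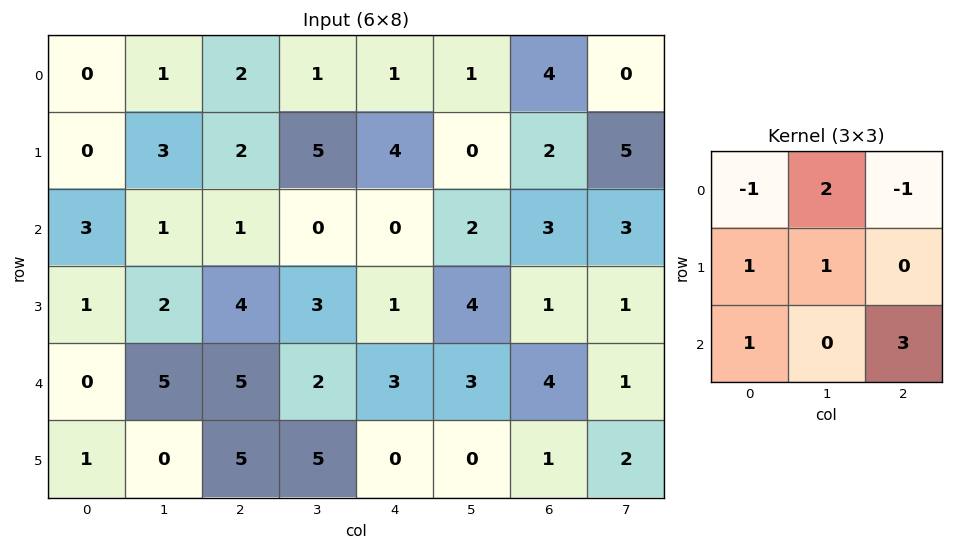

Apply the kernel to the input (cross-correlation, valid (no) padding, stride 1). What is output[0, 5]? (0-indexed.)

The receptive field on the input at this output position is [1 4 0 / 0 2 5 / 2 3 3]. Elementwise product with the kernel and sum: 1·-1 + 4·2 + 0·-1 + 0·1 + 2·1 + 2·1 + 3·3.

20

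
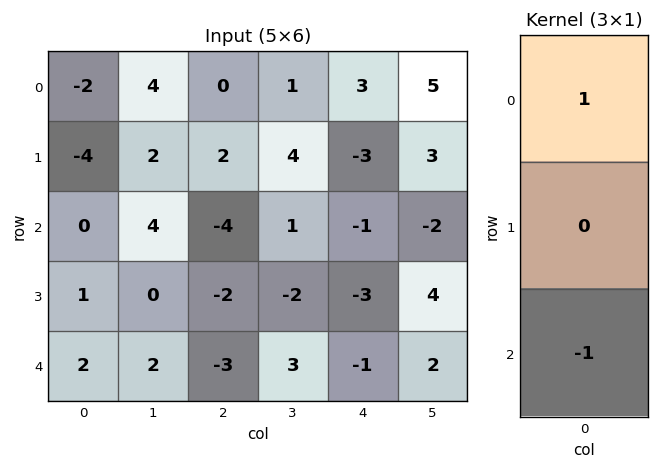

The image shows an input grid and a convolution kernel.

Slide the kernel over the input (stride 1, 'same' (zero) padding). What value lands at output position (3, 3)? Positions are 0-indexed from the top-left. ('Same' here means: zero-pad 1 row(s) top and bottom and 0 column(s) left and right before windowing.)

The receptive field on the zero-padded input at this output position is [1 / -2 / 3]. Elementwise product with the kernel and sum: 1·1 + 3·-1.

-2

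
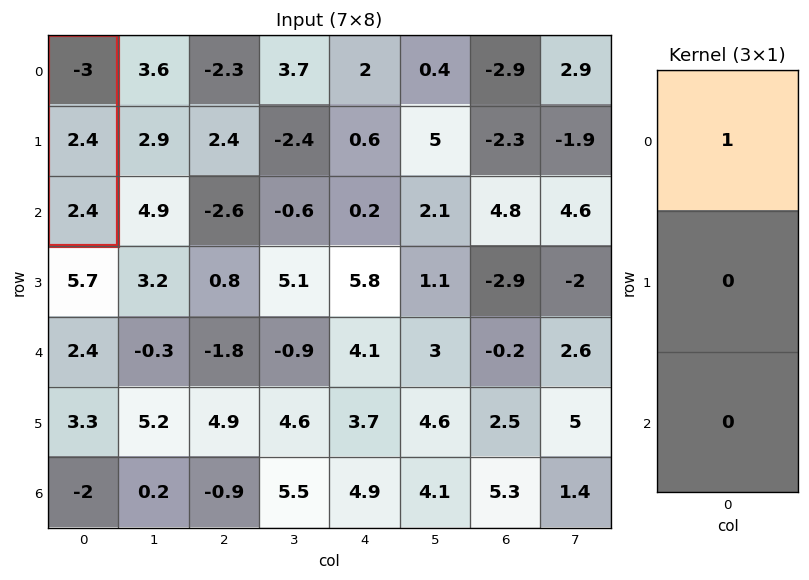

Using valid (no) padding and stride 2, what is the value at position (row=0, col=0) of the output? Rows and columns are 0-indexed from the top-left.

The receptive field on the input at this output position is [-3 / 2.4 / 2.4]. Elementwise product with the kernel and sum: -3·1.

-3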